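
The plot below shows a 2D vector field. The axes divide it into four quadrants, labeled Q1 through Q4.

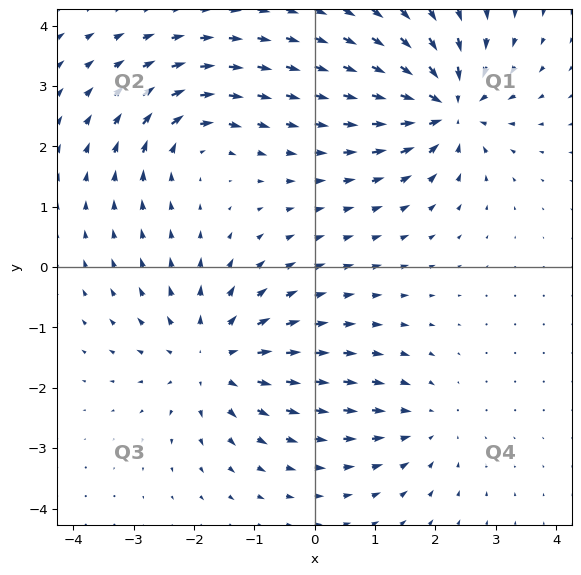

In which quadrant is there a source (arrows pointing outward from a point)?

Q3

The source sits at approximately (-1.7, -1.5), which lies in quadrant Q3. The divergence there is about +5, positive as expected for a source.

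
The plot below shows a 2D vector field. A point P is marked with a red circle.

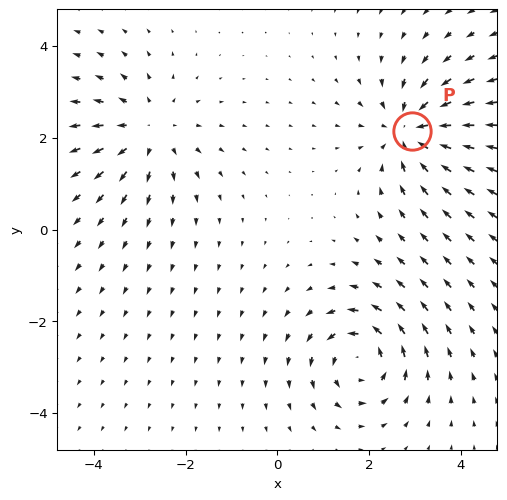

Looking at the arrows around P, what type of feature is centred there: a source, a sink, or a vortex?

At P (2.9, 2.1) the arrows converge inward. Divergence about -6, curl ≈0 — negative divergence with near-zero curl is a sink.

sink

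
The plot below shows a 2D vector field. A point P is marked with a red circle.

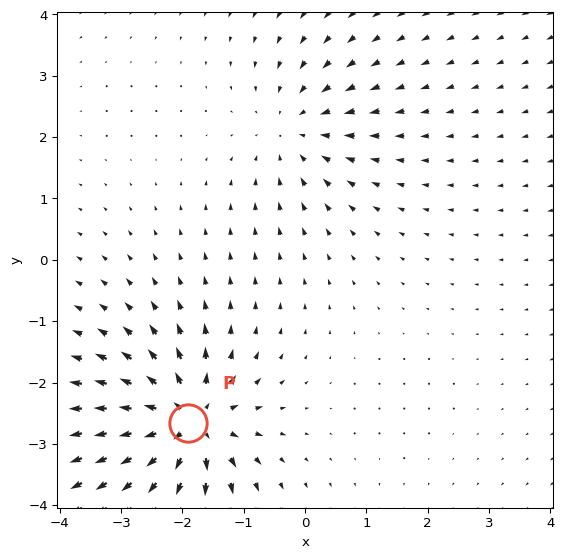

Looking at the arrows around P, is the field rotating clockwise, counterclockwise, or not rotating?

Near P at (-1.9, -2.7) the arrows show no circulation. The curl there is ≈0.

not rotating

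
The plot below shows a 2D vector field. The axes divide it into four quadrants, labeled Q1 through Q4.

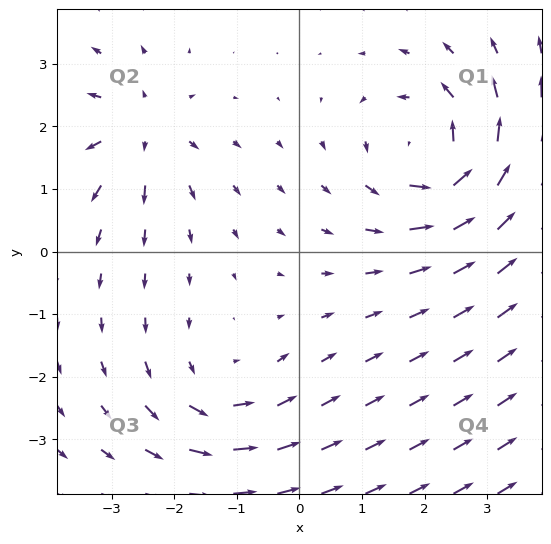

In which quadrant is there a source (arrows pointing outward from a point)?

Q2

The source sits at approximately (-2.5, 1.9), which lies in quadrant Q2. The divergence there is about +4, positive as expected for a source.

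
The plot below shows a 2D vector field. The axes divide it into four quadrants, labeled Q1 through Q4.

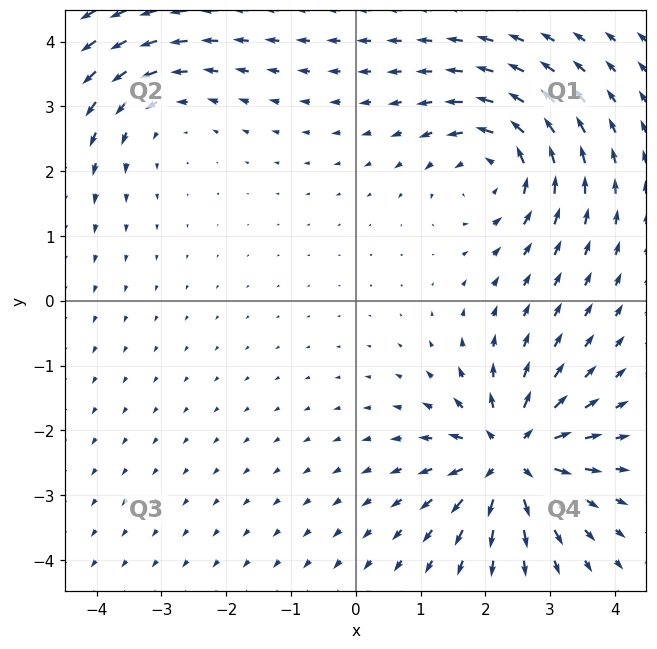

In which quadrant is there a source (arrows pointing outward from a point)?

Q4

The source sits at approximately (2.4, -2.4), which lies in quadrant Q4. The divergence there is about +7, positive as expected for a source.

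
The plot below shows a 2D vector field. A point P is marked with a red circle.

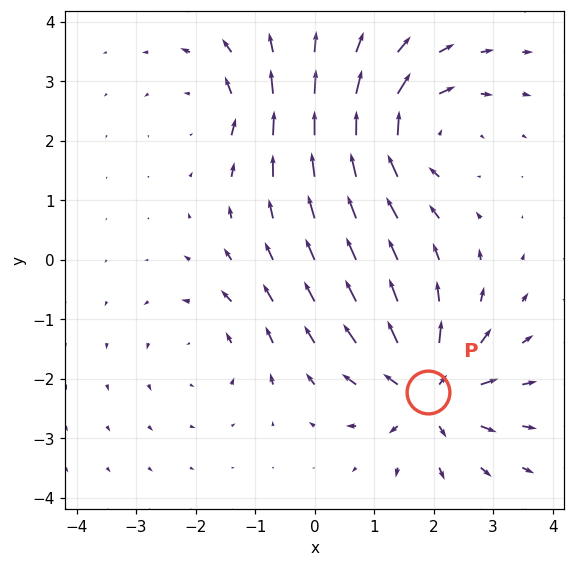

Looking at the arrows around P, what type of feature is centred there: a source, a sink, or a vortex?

source

At P (1.9, -2.2) the arrows spread outward. Divergence about +6, curl ≈0 — positive divergence with near-zero curl is a source.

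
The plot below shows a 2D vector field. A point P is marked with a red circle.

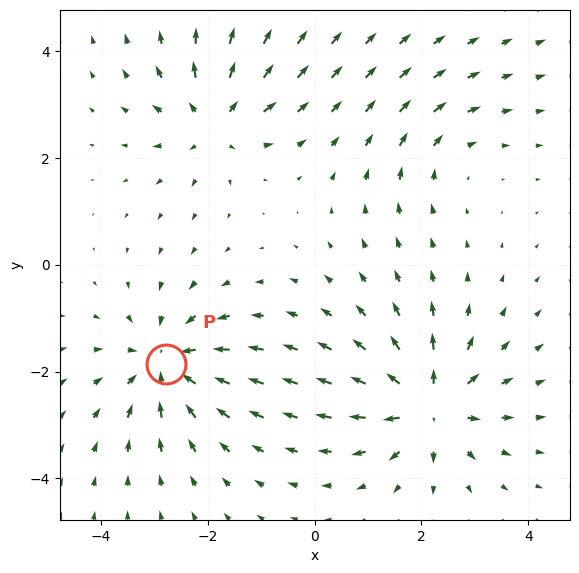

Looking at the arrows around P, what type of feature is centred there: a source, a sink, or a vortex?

At P (-2.8, -1.9) the arrows converge inward. Divergence about -5, curl ≈0 — negative divergence with near-zero curl is a sink.

sink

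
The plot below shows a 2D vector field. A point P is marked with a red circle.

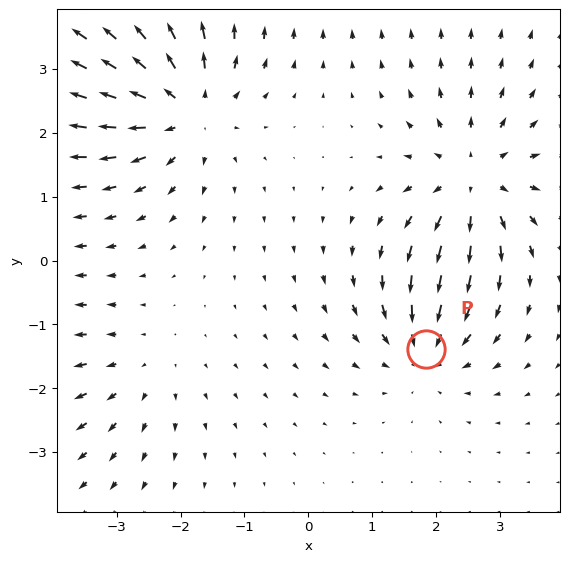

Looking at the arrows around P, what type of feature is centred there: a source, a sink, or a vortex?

sink

At P (1.8, -1.4) the arrows converge inward. Divergence about -4, curl ≈0 — negative divergence with near-zero curl is a sink.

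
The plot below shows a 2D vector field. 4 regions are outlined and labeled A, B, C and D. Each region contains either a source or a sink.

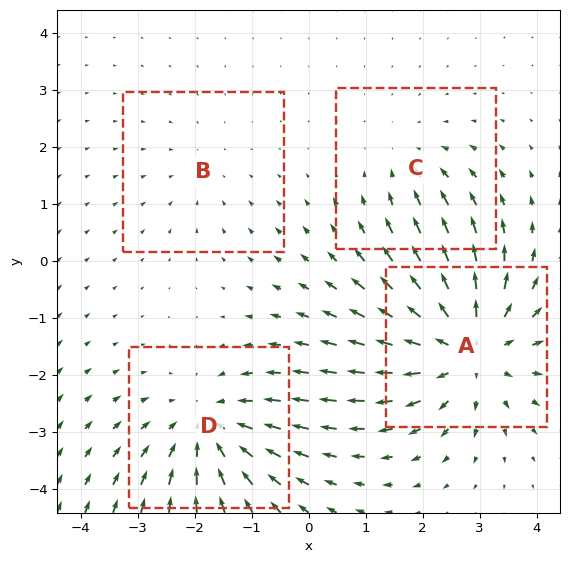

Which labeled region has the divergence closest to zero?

Divergence at each region's feature centre — A: about +6, B: about -2, C: about -3, D: about -4. Region B is closest to zero.

B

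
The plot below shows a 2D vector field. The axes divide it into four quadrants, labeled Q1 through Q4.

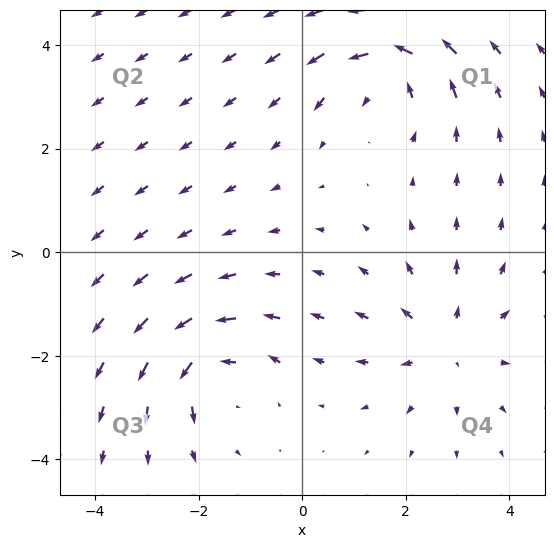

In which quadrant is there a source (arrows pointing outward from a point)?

Q4

The source sits at approximately (2.8, -1.8), which lies in quadrant Q4. The divergence there is about +3, positive as expected for a source.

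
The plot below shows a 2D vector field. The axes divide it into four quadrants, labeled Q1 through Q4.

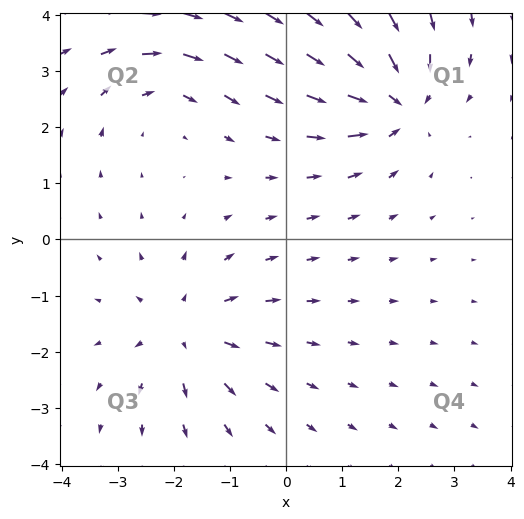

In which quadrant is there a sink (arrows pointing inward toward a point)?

Q1

The sink sits at approximately (2.0, 2.5), which lies in quadrant Q1. The divergence there is about -4, negative as expected for a sink.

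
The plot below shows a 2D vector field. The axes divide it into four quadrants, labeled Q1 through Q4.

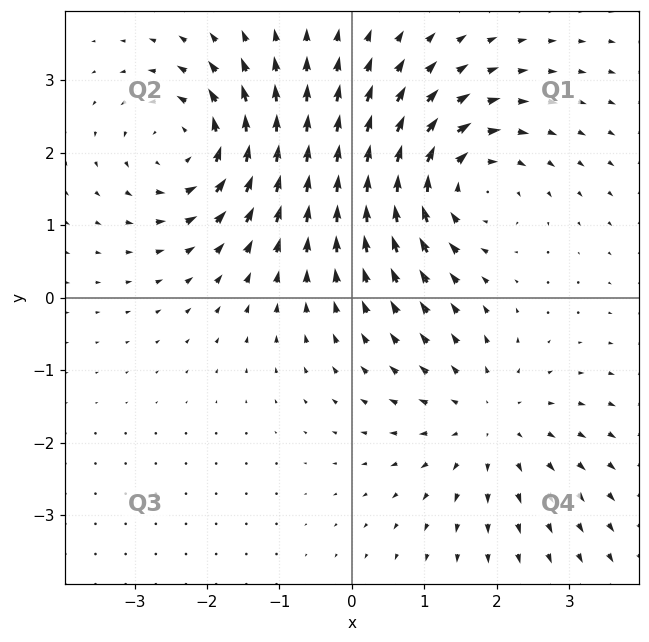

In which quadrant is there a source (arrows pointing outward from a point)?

Q4

The source sits at approximately (1.9, -1.7), which lies in quadrant Q4. The divergence there is about +3, positive as expected for a source.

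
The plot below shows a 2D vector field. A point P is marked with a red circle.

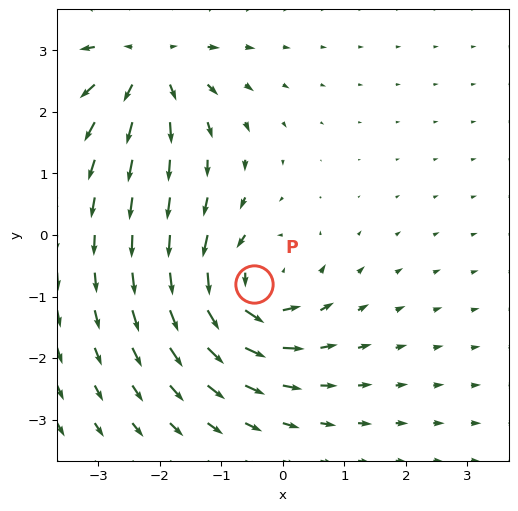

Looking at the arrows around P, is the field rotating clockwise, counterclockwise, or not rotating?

counterclockwise

Near P at (-0.5, -0.8) the arrows circulate counterclockwise. The curl (z-component) there is about +4; positive curl means counterclockwise rotation.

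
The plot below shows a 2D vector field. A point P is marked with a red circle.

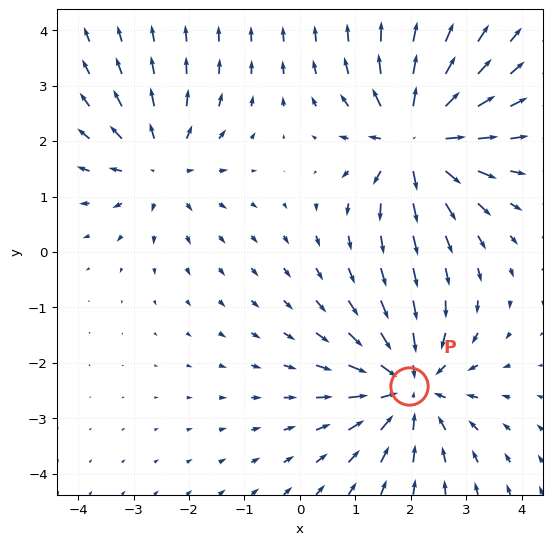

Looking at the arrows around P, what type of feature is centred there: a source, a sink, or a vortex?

At P (2.0, -2.4) the arrows converge inward. Divergence about -5, curl ≈0 — negative divergence with near-zero curl is a sink.

sink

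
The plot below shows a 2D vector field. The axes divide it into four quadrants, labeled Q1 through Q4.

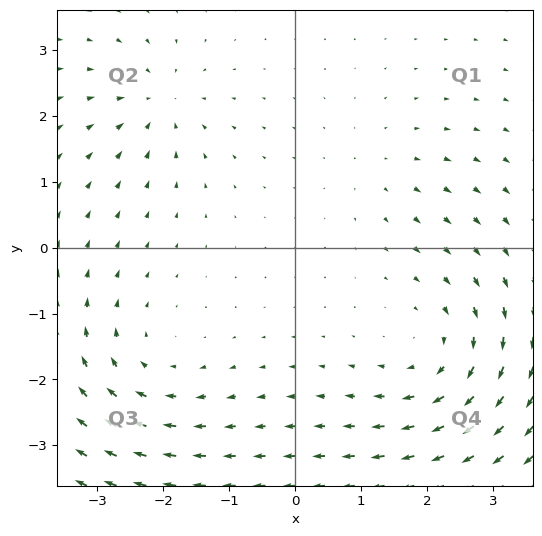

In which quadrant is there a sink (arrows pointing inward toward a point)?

Q2

The sink sits at approximately (-2.1, 2.2), which lies in quadrant Q2. The divergence there is about -4, negative as expected for a sink.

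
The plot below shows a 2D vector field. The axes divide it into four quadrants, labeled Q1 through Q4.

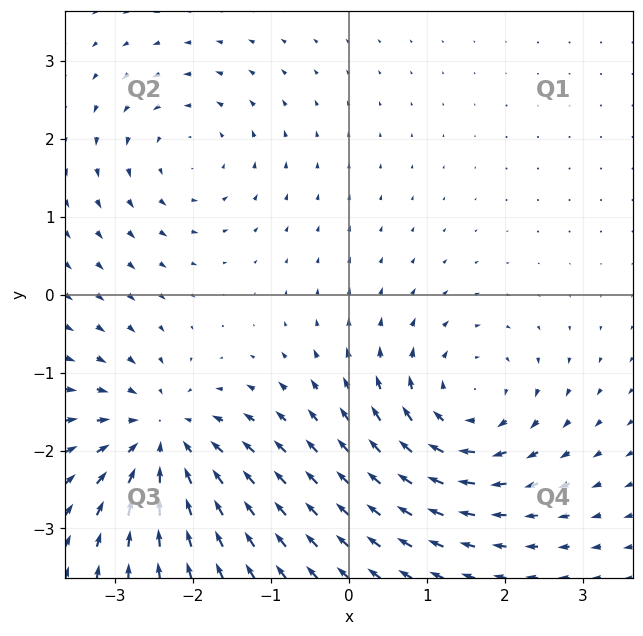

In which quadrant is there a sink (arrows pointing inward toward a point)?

Q3

The sink sits at approximately (-2.4, -1.8), which lies in quadrant Q3. The divergence there is about -5, negative as expected for a sink.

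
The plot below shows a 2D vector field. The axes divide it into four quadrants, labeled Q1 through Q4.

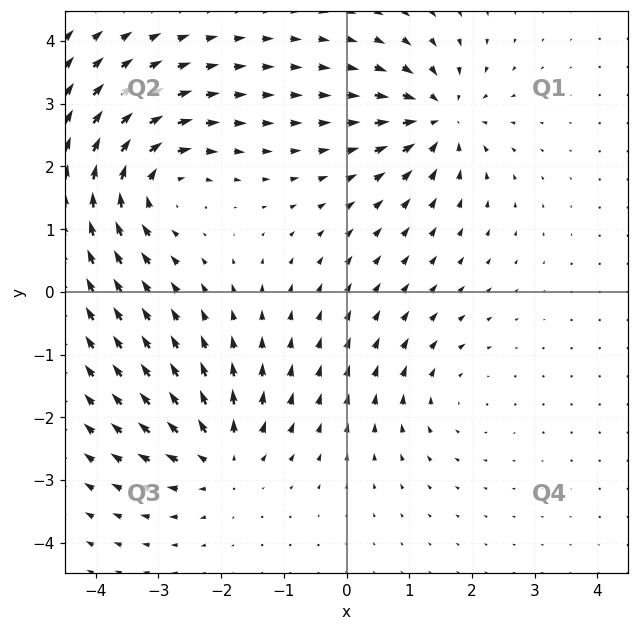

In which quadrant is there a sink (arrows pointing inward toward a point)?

The sink sits at approximately (1.5, 2.8), which lies in quadrant Q1. The divergence there is about -5, negative as expected for a sink.

Q1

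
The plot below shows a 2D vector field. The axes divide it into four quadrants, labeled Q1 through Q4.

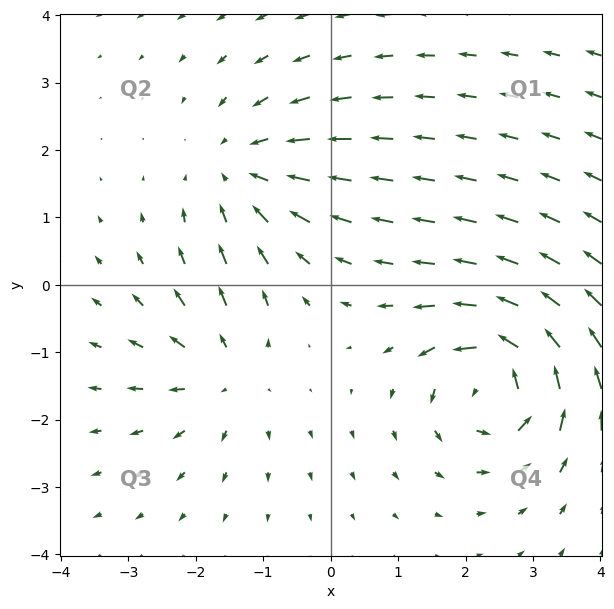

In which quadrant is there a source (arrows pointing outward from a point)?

Q3

The source sits at approximately (-1.6, -1.3), which lies in quadrant Q3. The divergence there is about +3, positive as expected for a source.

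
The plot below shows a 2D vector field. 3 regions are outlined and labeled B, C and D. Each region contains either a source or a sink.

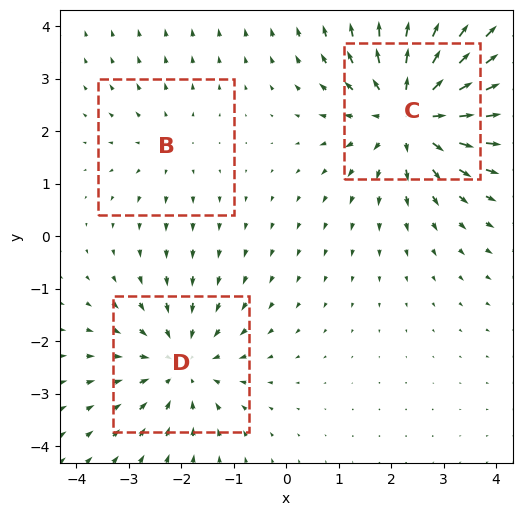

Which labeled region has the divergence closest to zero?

B

Divergence at each region's feature centre — B: about +2, C: about +4, D: about -3. Region B is closest to zero.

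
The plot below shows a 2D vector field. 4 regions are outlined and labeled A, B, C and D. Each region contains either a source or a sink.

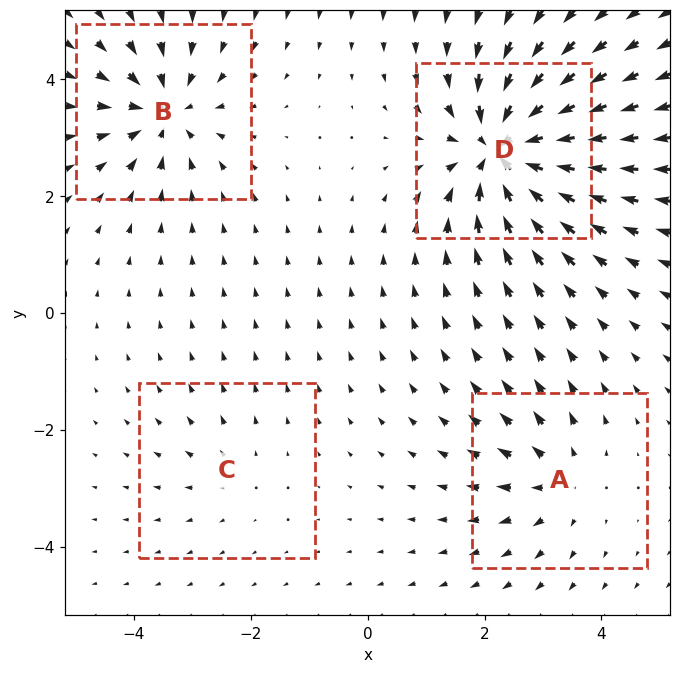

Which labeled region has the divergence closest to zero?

Divergence at each region's feature centre — A: about +4, B: about -6, C: about +2, D: about -8. Region C is closest to zero.

C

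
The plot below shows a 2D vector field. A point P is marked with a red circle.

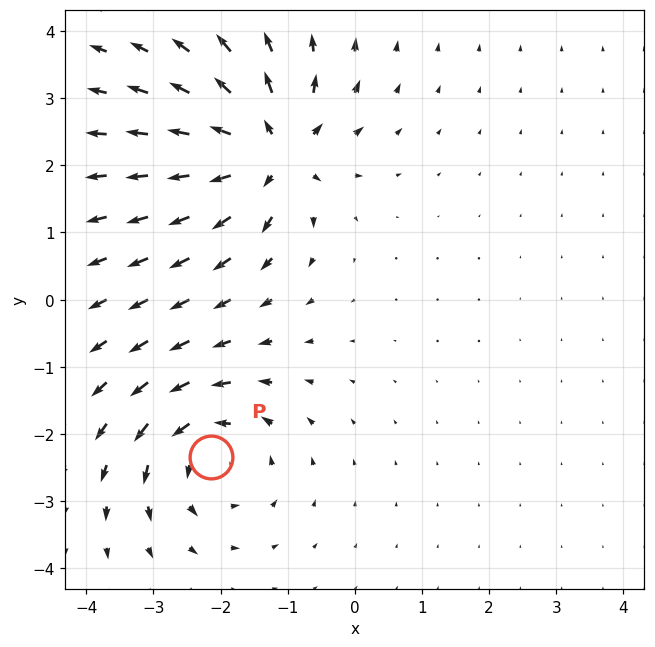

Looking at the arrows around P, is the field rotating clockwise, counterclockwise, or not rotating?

counterclockwise

Near P at (-2.1, -2.3) the arrows circulate counterclockwise. The curl (z-component) there is about +5; positive curl means counterclockwise rotation.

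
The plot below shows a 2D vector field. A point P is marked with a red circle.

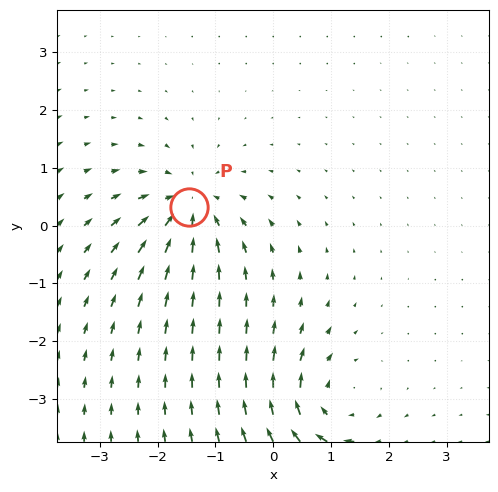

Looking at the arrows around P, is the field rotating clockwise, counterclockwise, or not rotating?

not rotating

Near P at (-1.5, 0.3) the arrows show no circulation. The curl there is ≈0.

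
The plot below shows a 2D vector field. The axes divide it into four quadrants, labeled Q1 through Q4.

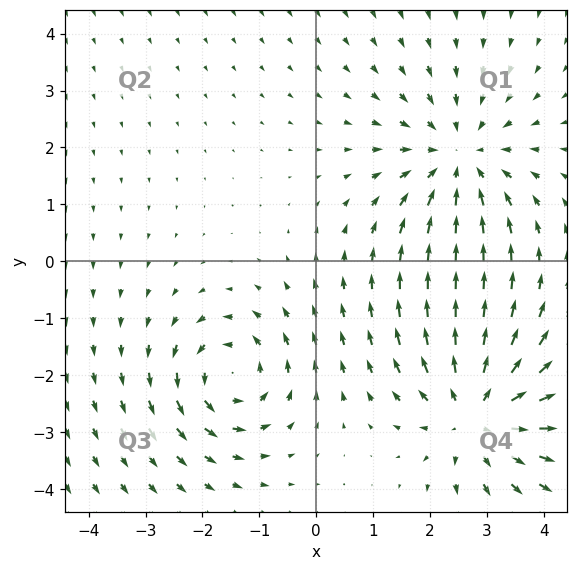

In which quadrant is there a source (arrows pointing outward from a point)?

Q4

The source sits at approximately (2.8, -2.7), which lies in quadrant Q4. The divergence there is about +4, positive as expected for a source.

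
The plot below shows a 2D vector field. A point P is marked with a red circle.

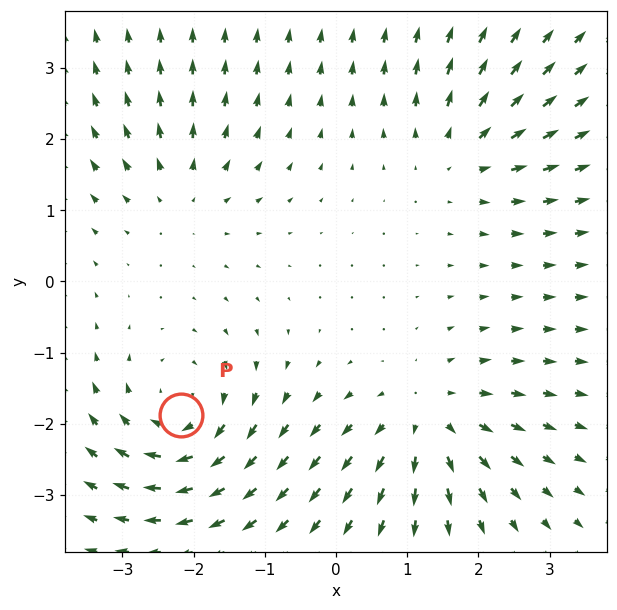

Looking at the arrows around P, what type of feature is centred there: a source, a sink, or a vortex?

At P (-2.2, -1.9) the arrows circulate clockwise. Divergence ≈0, curl about -5 — near-zero divergence with nonzero curl is a vortex.

vortex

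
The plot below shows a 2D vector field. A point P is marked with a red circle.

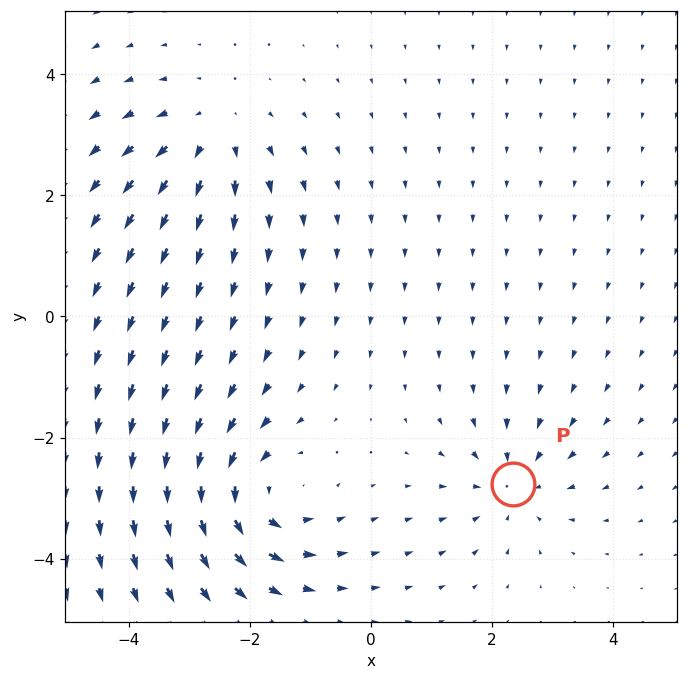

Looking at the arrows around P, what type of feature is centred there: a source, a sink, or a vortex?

At P (2.3, -2.8) the arrows converge inward. Divergence about -3, curl ≈0 — negative divergence with near-zero curl is a sink.

sink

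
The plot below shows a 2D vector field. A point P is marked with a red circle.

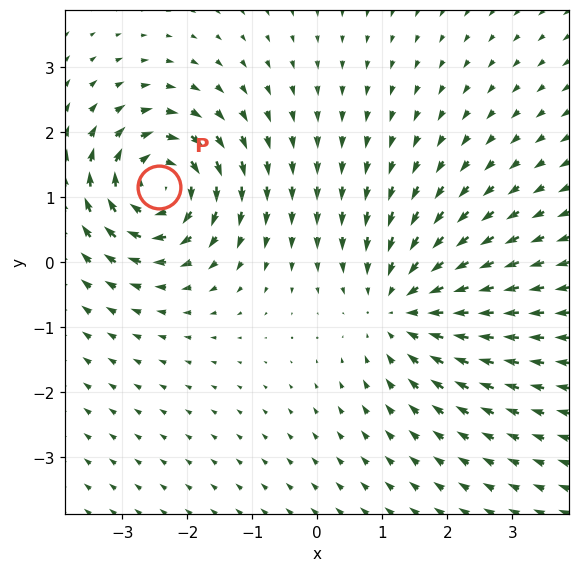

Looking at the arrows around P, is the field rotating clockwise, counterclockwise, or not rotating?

Near P at (-2.4, 1.2) the arrows circulate clockwise. The curl (z-component) there is about -4; negative curl means clockwise rotation.

clockwise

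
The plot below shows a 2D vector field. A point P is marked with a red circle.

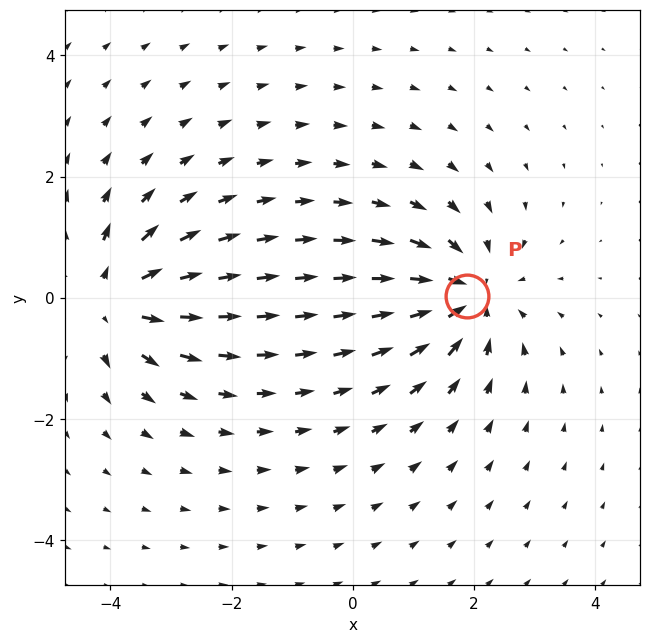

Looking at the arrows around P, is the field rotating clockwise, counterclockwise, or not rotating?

not rotating

Near P at (1.9, 0.0) the arrows show no circulation. The curl there is ≈0.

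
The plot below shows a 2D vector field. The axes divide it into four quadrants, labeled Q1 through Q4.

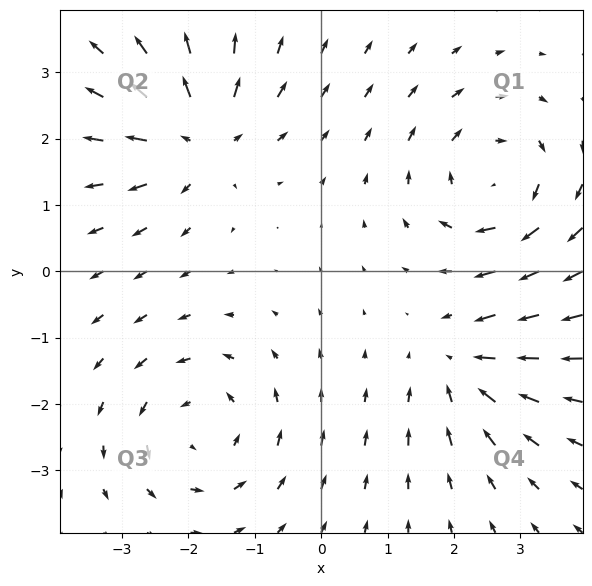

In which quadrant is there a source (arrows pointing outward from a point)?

The source sits at approximately (-1.9, 2.0), which lies in quadrant Q2. The divergence there is about +4, positive as expected for a source.

Q2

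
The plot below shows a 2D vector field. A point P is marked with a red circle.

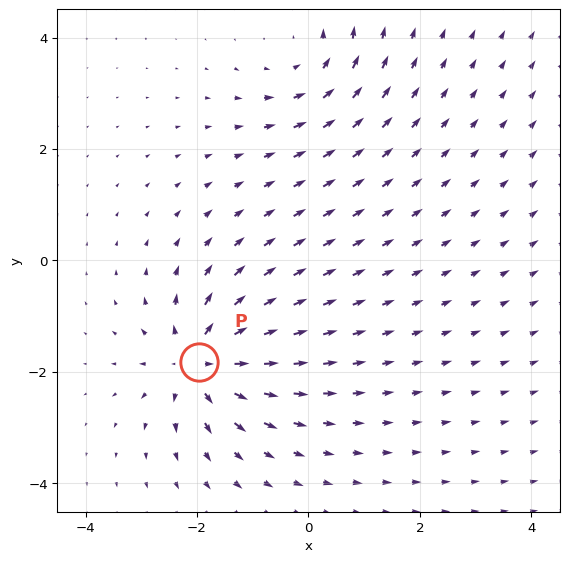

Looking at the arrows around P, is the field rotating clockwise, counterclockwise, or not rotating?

not rotating

Near P at (-2.0, -1.8) the arrows show no circulation. The curl there is ≈0.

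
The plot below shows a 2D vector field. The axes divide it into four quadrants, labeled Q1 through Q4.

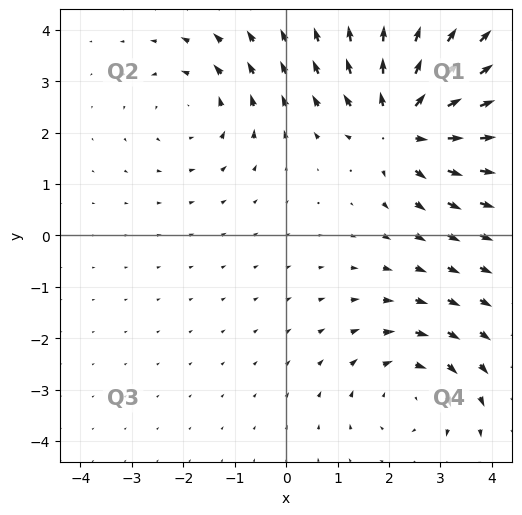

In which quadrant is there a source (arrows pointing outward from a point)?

Q1

The source sits at approximately (2.3, 2.2), which lies in quadrant Q1. The divergence there is about +5, positive as expected for a source.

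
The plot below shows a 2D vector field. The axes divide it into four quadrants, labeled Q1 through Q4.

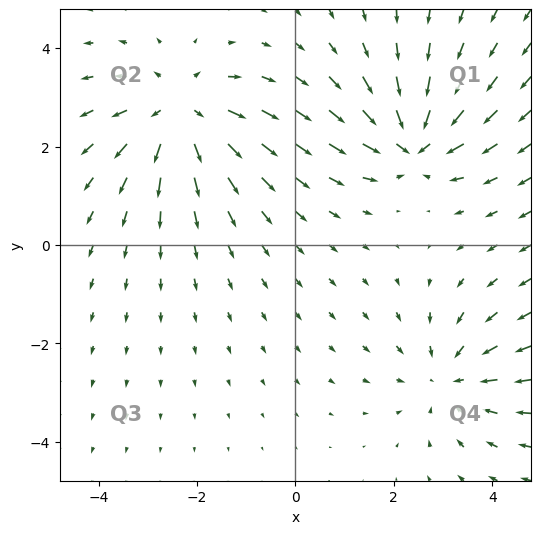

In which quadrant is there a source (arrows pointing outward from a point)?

The source sits at approximately (-2.3, 2.7), which lies in quadrant Q2. The divergence there is about +3, positive as expected for a source.

Q2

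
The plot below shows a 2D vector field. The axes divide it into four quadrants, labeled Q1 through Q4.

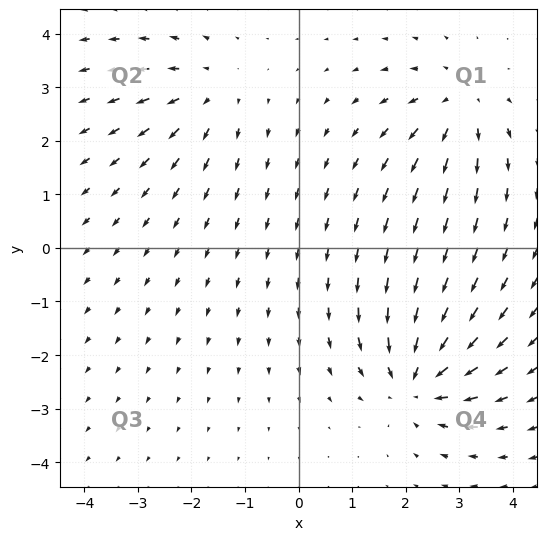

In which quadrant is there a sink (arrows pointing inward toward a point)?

The sink sits at approximately (2.2, -2.5), which lies in quadrant Q4. The divergence there is about -5, negative as expected for a sink.

Q4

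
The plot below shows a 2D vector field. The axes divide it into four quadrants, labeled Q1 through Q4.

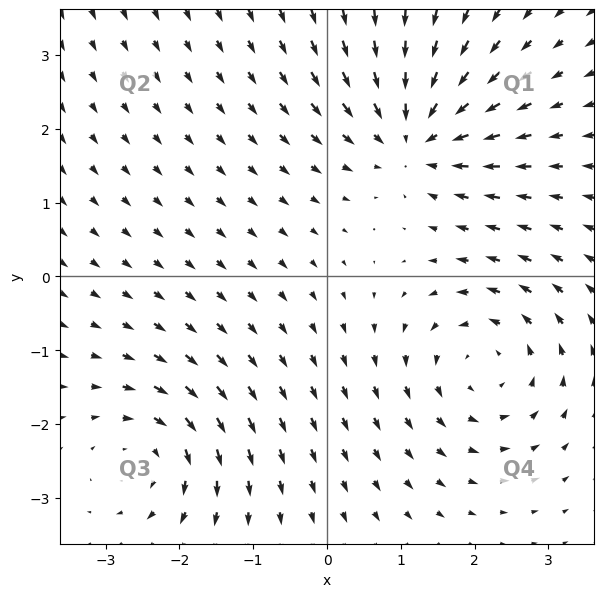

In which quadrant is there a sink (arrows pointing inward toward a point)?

Q1

The sink sits at approximately (1.2, 1.9), which lies in quadrant Q1. The divergence there is about -5, negative as expected for a sink.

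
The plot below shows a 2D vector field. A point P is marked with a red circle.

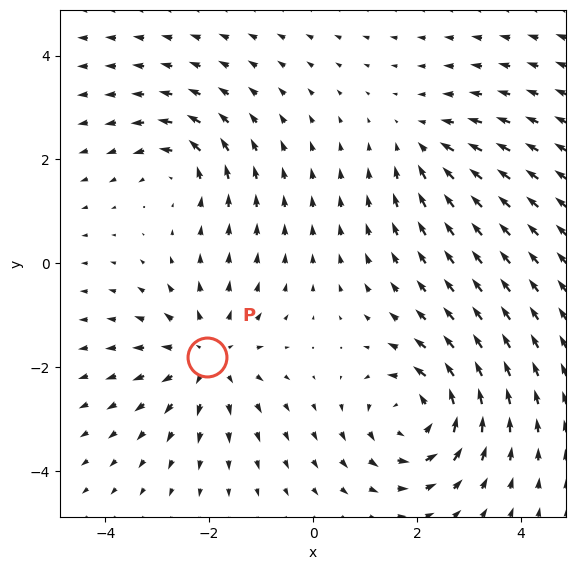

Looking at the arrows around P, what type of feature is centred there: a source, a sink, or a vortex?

At P (-2.0, -1.8) the arrows spread outward. Divergence about +4, curl ≈0 — positive divergence with near-zero curl is a source.

source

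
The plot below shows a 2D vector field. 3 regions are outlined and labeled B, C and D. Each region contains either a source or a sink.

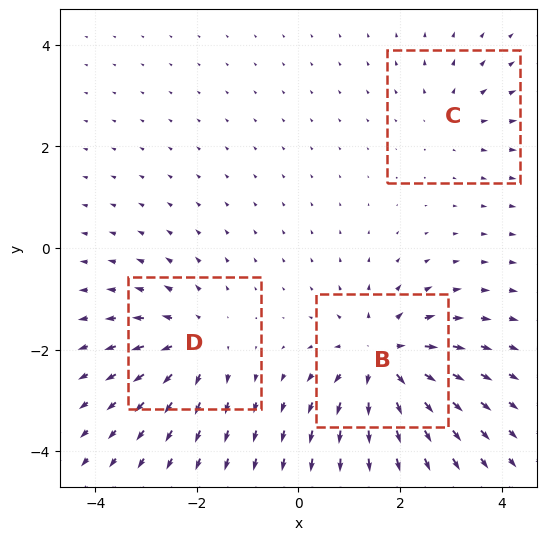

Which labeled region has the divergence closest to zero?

Divergence at each region's feature centre — B: about +5, C: about +2, D: about +3. Region C is closest to zero.

C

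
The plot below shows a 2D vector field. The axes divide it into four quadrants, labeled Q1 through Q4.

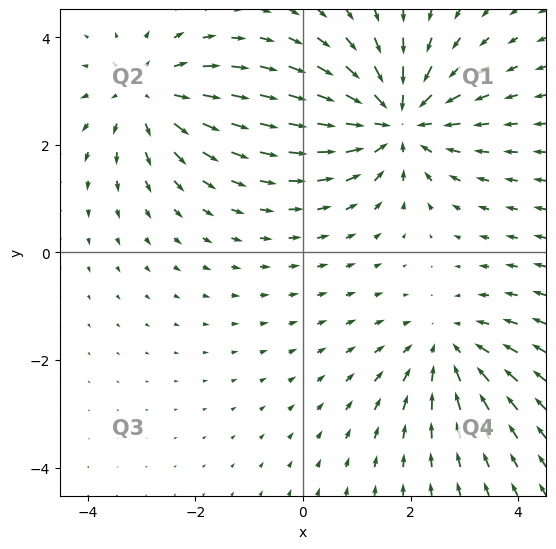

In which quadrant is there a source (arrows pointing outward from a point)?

The source sits at approximately (-2.9, 2.9), which lies in quadrant Q2. The divergence there is about +3, positive as expected for a source.

Q2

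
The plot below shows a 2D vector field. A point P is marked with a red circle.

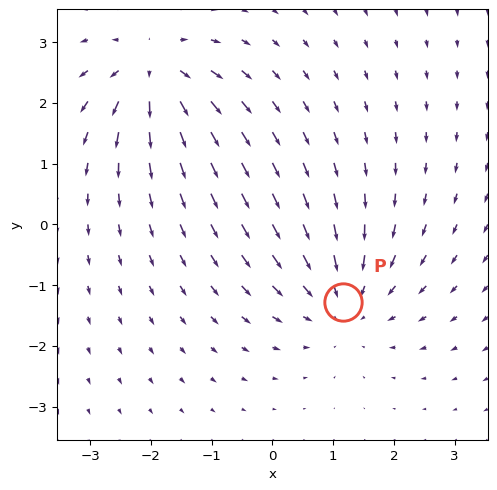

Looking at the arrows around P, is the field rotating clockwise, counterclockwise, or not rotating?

not rotating

Near P at (1.2, -1.3) the arrows show no circulation. The curl there is ≈0.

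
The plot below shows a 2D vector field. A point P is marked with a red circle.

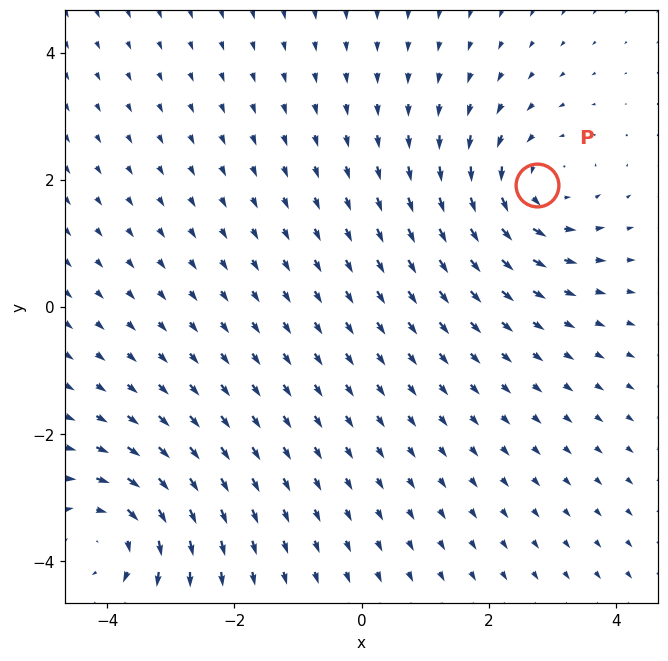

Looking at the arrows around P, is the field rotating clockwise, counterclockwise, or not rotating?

Near P at (2.8, 1.9) the arrows circulate counterclockwise. The curl (z-component) there is about +4; positive curl means counterclockwise rotation.

counterclockwise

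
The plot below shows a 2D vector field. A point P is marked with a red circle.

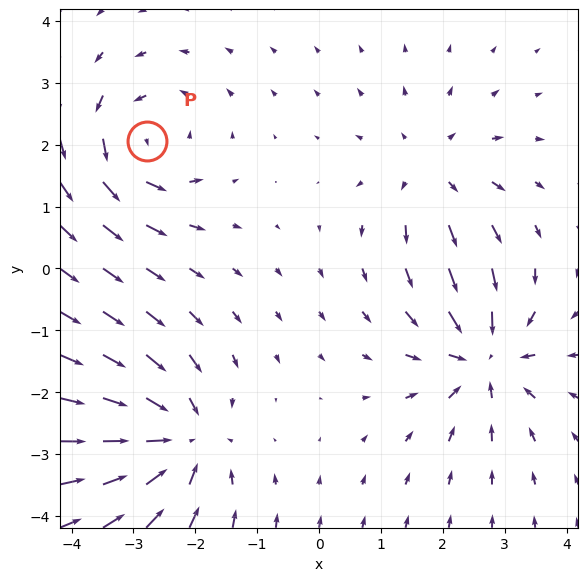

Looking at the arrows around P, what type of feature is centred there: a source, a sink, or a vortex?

At P (-2.8, 2.1) the arrows circulate counterclockwise. Divergence ≈0, curl about +4 — near-zero divergence with nonzero curl is a vortex.

vortex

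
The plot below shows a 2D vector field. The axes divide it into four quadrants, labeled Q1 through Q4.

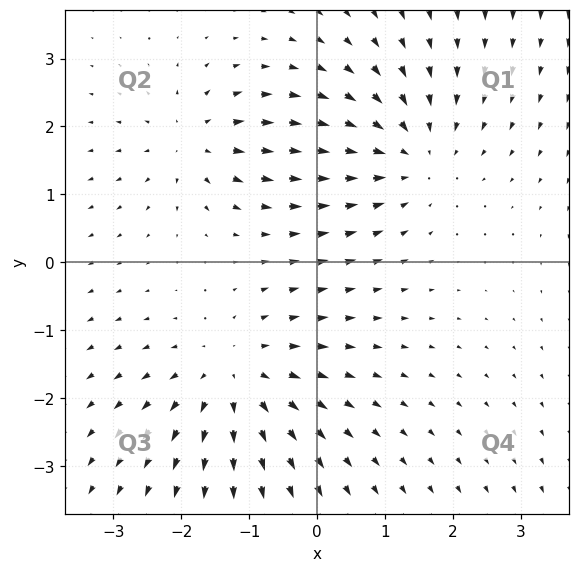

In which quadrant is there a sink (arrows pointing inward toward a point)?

The sink sits at approximately (1.4, 1.6), which lies in quadrant Q1. The divergence there is about -4, negative as expected for a sink.

Q1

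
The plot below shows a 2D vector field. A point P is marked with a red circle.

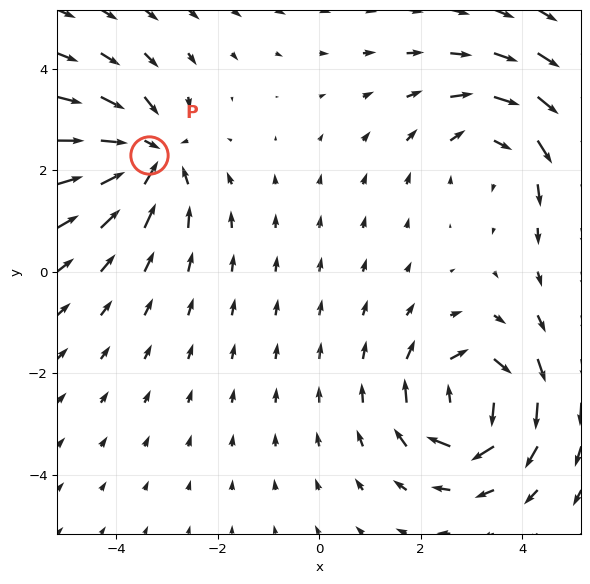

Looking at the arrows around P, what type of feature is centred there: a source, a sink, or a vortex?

At P (-3.4, 2.3) the arrows converge inward. Divergence about -5, curl ≈0 — negative divergence with near-zero curl is a sink.

sink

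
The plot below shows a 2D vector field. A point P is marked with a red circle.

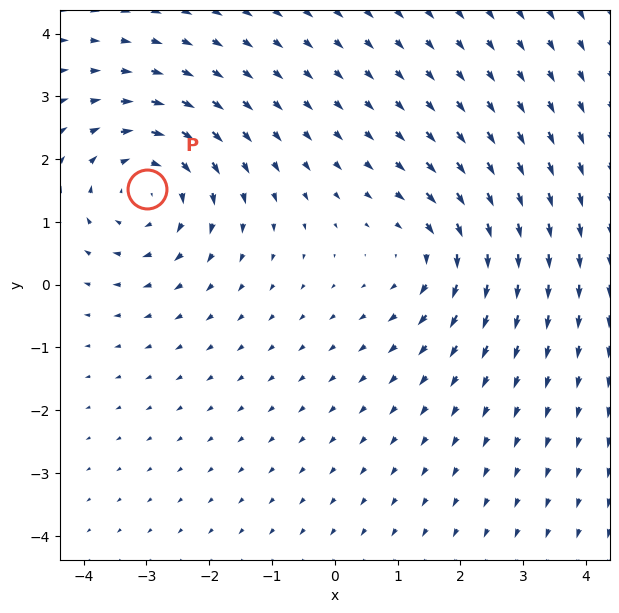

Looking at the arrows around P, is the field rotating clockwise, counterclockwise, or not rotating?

Near P at (-3.0, 1.5) the arrows circulate clockwise. The curl (z-component) there is about -4; negative curl means clockwise rotation.

clockwise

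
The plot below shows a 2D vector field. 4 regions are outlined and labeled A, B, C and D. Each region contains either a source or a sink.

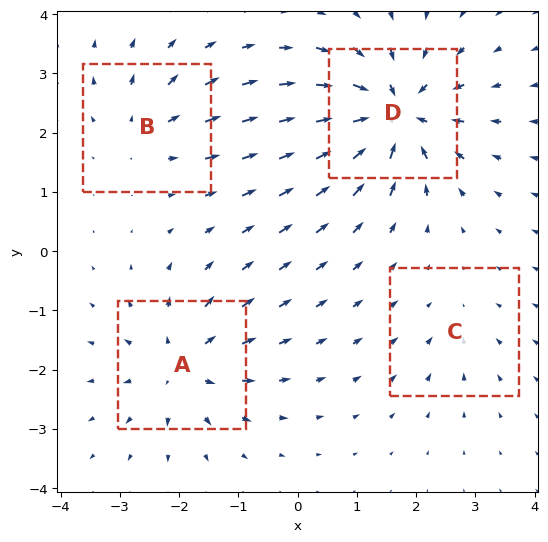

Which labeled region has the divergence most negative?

Divergence at each region's feature centre — A: about +6, B: about +4, C: about -2, D: about -8. Region D is most negative.

D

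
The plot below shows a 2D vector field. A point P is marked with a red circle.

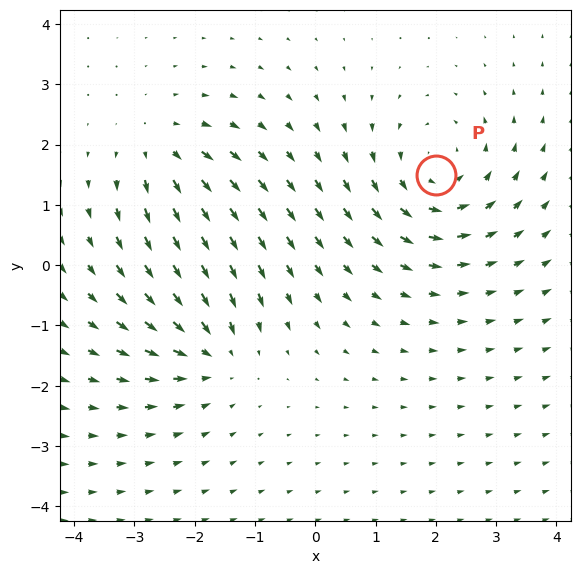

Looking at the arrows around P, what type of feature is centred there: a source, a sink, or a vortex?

At P (2.0, 1.5) the arrows circulate counterclockwise. Divergence ≈0, curl about +4 — near-zero divergence with nonzero curl is a vortex.

vortex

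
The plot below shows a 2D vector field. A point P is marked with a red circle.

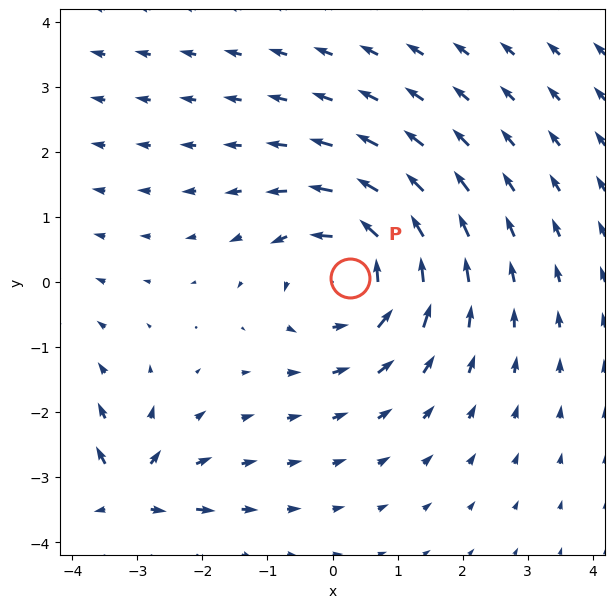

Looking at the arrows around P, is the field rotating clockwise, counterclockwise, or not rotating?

Near P at (0.3, 0.1) the arrows circulate counterclockwise. The curl (z-component) there is about +4; positive curl means counterclockwise rotation.

counterclockwise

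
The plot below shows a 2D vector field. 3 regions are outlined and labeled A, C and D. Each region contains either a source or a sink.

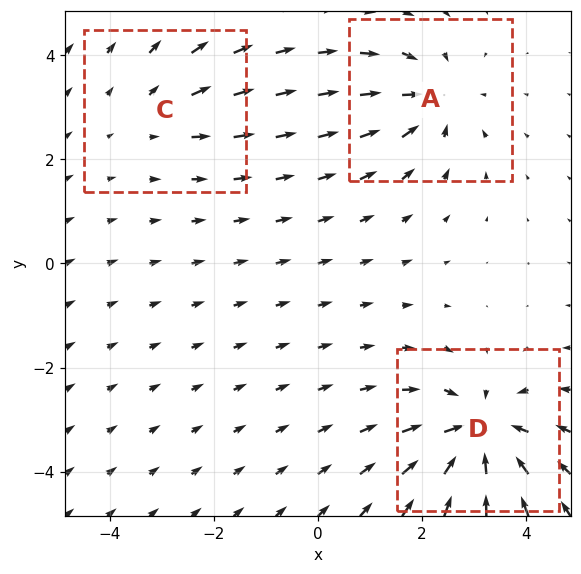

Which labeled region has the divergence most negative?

D

Divergence at each region's feature centre — A: about -3, C: about +2, D: about -5. Region D is most negative.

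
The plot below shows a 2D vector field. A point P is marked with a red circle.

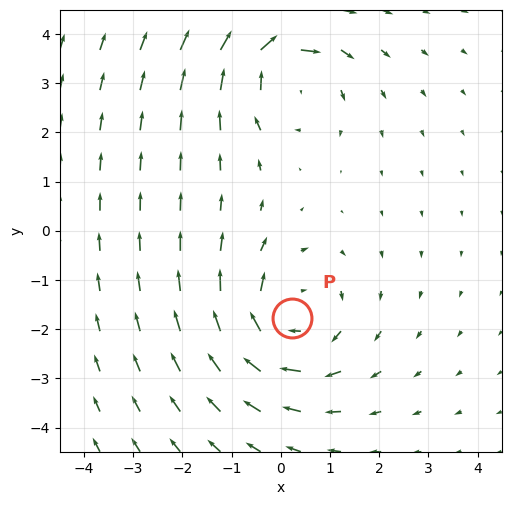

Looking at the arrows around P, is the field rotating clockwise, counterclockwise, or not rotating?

clockwise

Near P at (0.2, -1.8) the arrows circulate clockwise. The curl (z-component) there is about -4; negative curl means clockwise rotation.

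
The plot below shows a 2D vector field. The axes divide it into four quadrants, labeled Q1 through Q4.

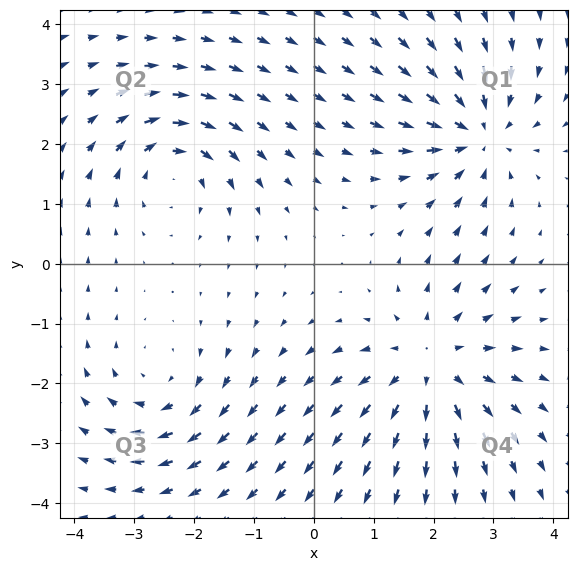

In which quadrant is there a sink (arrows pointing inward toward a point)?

The sink sits at approximately (2.7, 2.2), which lies in quadrant Q1. The divergence there is about -5, negative as expected for a sink.

Q1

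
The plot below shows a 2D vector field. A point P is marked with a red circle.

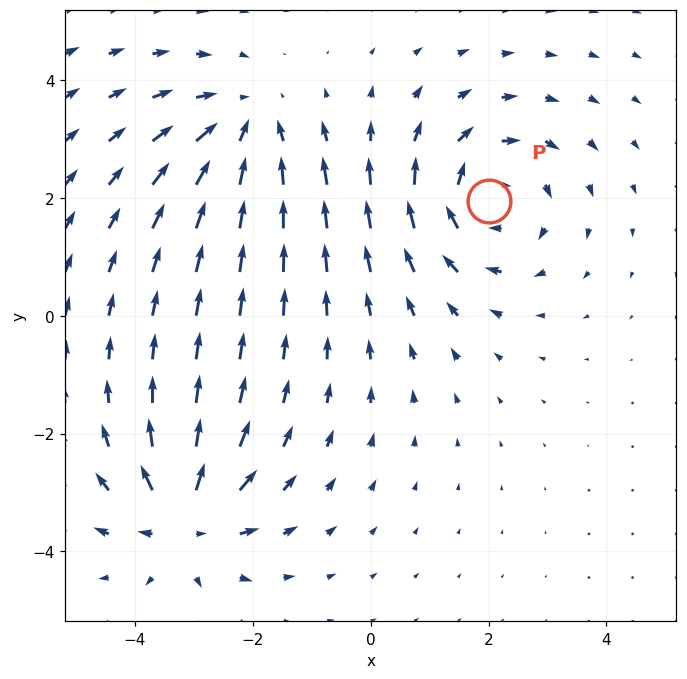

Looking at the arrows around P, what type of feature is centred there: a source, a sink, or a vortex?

vortex

At P (2.0, 2.0) the arrows circulate clockwise. Divergence ≈0, curl about -4 — near-zero divergence with nonzero curl is a vortex.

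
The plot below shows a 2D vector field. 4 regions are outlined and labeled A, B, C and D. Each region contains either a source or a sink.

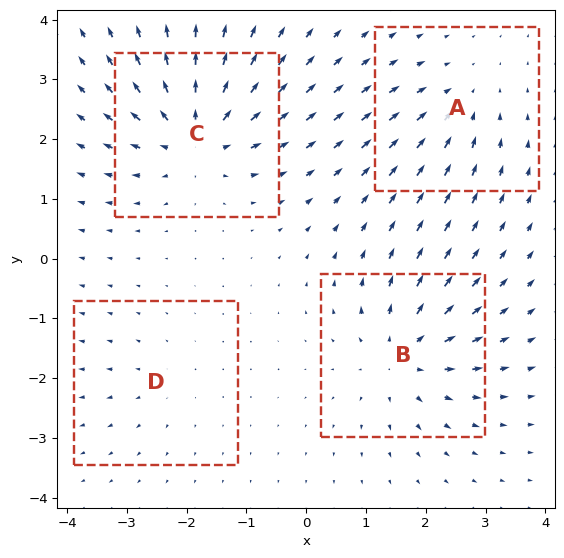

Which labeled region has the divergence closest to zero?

D

Divergence at each region's feature centre — A: about -4, B: about +6, C: about +7, D: about +2. Region D is closest to zero.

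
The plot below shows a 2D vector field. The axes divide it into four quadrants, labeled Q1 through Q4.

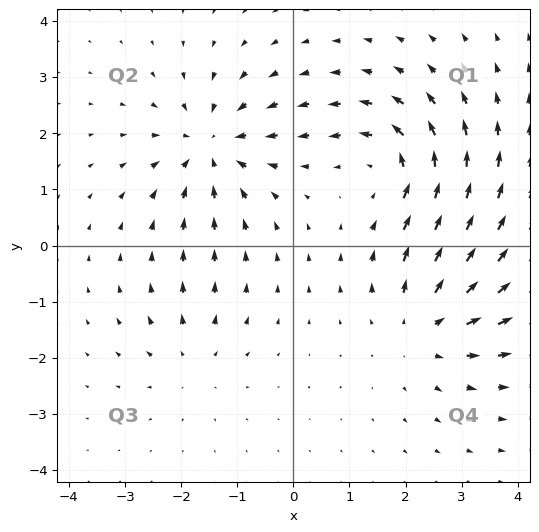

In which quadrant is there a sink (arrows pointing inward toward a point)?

The sink sits at approximately (-1.5, 1.8), which lies in quadrant Q2. The divergence there is about -5, negative as expected for a sink.

Q2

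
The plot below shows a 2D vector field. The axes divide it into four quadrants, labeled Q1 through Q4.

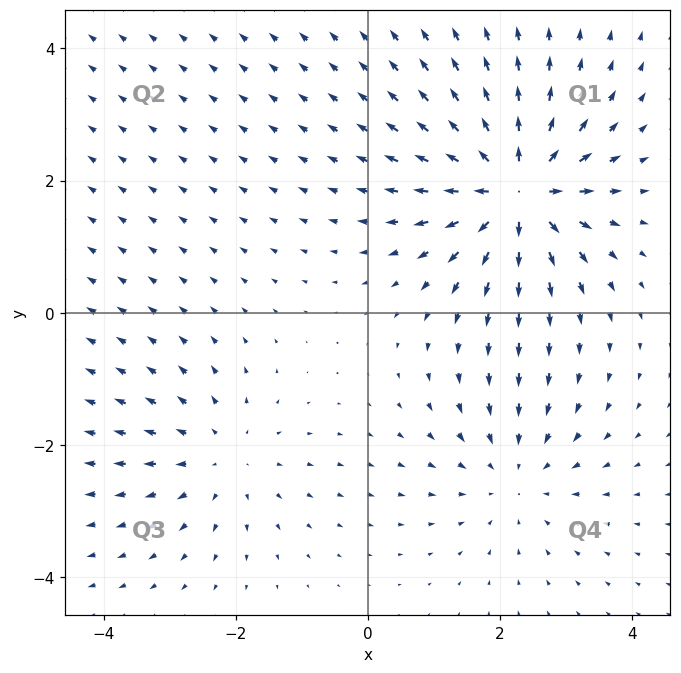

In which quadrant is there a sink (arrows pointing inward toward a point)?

The sink sits at approximately (2.2, -2.5), which lies in quadrant Q4. The divergence there is about -3, negative as expected for a sink.

Q4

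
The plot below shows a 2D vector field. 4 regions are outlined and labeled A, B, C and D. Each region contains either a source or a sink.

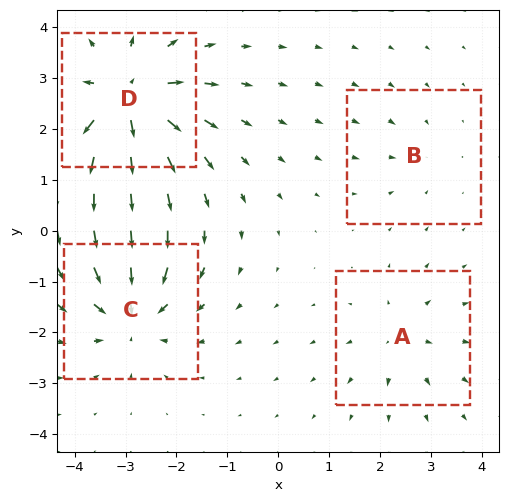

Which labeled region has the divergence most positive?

Divergence at each region's feature centre — A: about +4, B: about -2, C: about -6, D: about +8. Region D is most positive.

D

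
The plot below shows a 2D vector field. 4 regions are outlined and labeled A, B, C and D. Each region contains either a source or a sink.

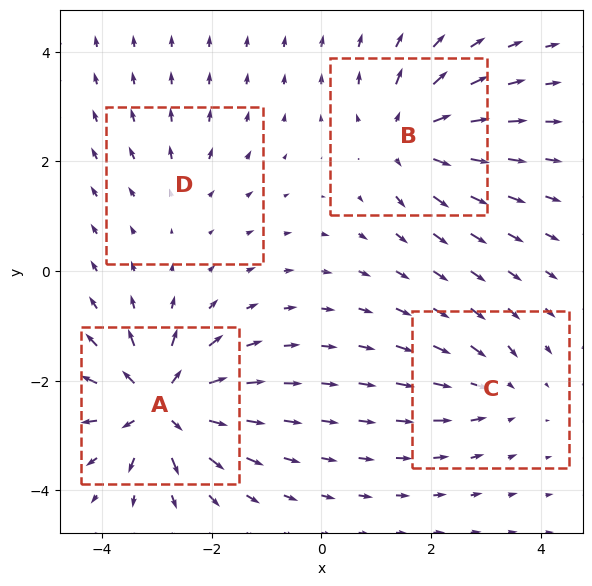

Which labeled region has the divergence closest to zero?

Divergence at each region's feature centre — A: about +9, B: about +6, C: about -4, D: about +3. Region D is closest to zero.

D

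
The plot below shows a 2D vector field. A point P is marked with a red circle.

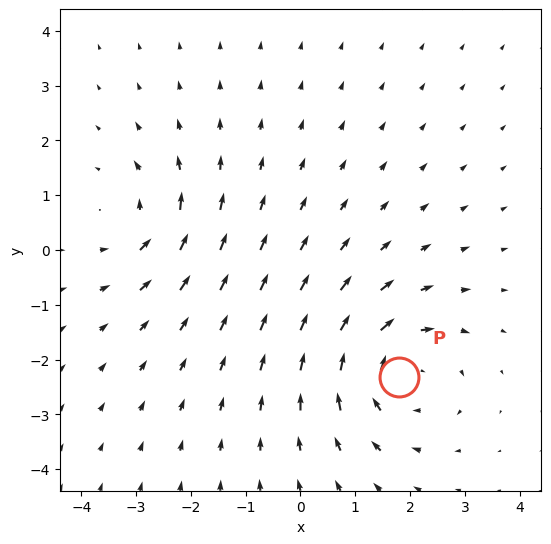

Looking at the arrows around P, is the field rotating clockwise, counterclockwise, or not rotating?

clockwise

Near P at (1.8, -2.3) the arrows circulate clockwise. The curl (z-component) there is about -4; negative curl means clockwise rotation.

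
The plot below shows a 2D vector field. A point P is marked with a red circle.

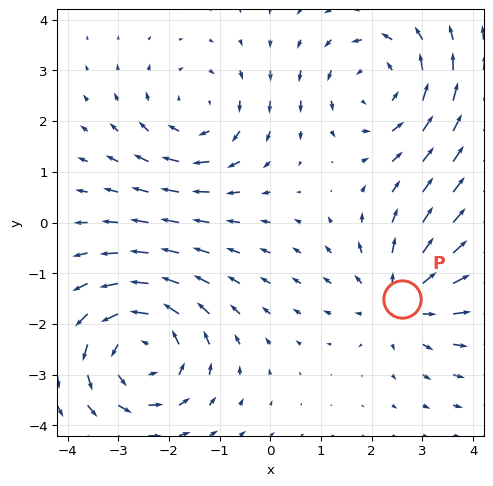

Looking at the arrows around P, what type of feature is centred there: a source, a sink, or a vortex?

At P (2.6, -1.5) the arrows spread outward. Divergence about +3, curl ≈0 — positive divergence with near-zero curl is a source.

source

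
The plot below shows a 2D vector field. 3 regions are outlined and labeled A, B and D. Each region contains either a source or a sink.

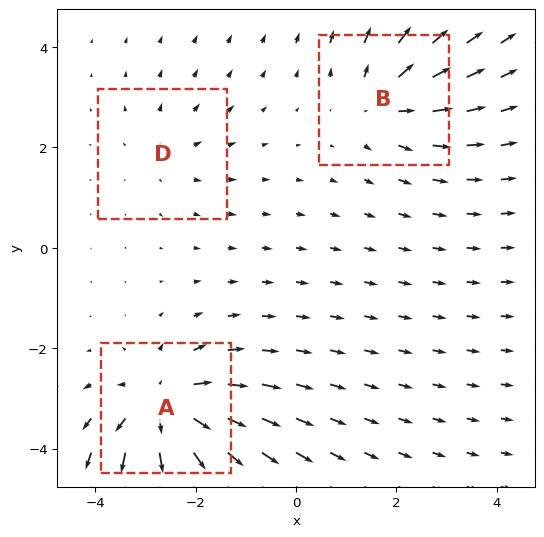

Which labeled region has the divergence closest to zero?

Divergence at each region's feature centre — A: about +5, B: about +3, D: about +2. Region D is closest to zero.

D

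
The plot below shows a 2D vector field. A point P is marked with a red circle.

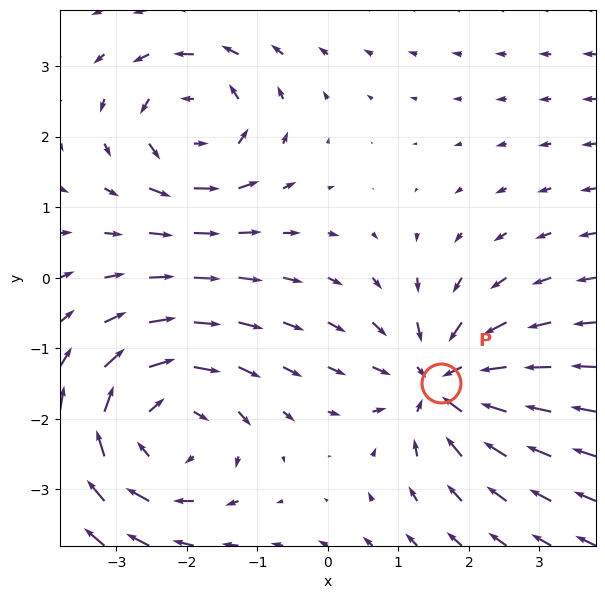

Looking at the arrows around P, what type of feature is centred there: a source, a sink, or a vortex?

At P (1.6, -1.5) the arrows converge inward. Divergence about -4, curl ≈0 — negative divergence with near-zero curl is a sink.

sink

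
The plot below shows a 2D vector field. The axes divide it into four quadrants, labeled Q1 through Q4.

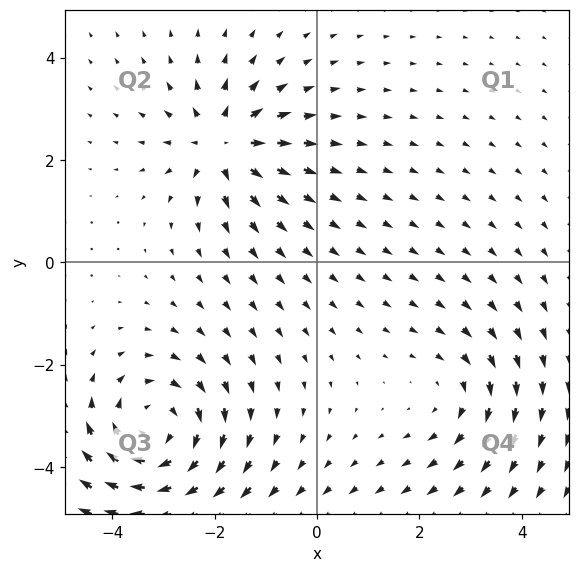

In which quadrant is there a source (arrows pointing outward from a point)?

The source sits at approximately (-1.8, 2.3), which lies in quadrant Q2. The divergence there is about +4, positive as expected for a source.

Q2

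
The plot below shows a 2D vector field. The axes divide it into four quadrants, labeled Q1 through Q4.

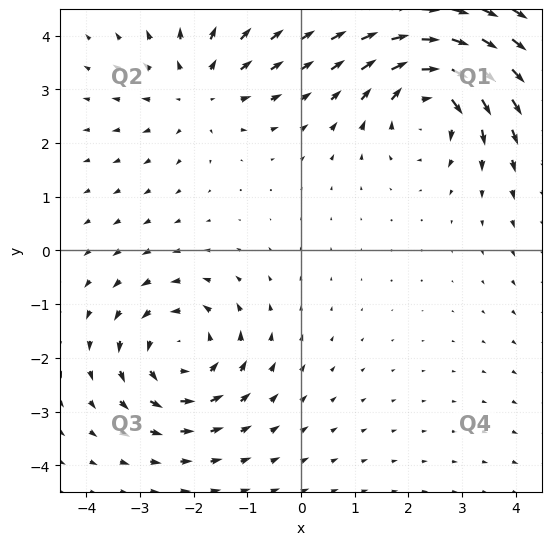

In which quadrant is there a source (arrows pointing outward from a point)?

The source sits at approximately (-1.9, 3.0), which lies in quadrant Q2. The divergence there is about +3, positive as expected for a source.

Q2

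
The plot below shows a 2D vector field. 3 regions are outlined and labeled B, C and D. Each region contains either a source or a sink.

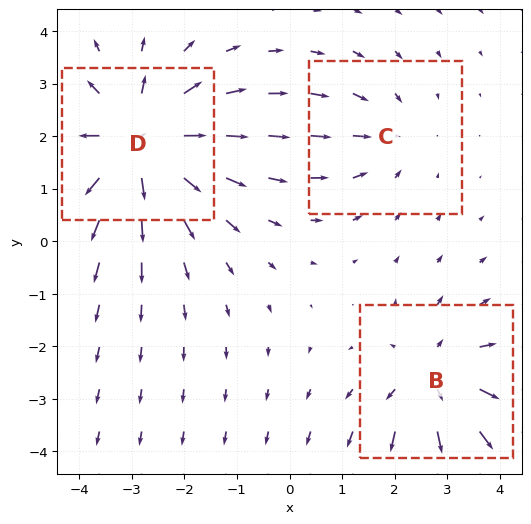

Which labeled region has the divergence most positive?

Divergence at each region's feature centre — B: about +3, C: about -2, D: about +5. Region D is most positive.

D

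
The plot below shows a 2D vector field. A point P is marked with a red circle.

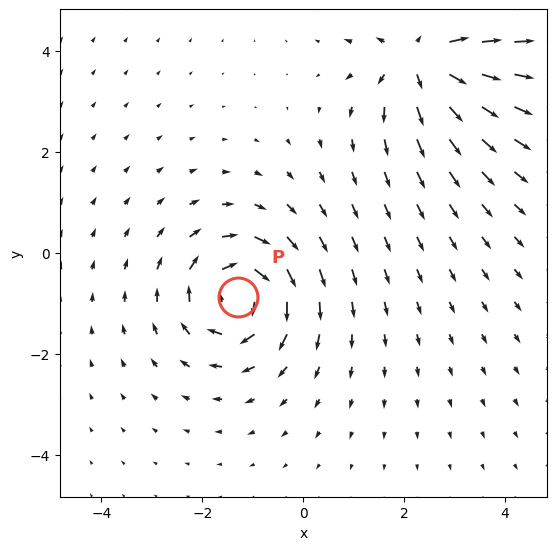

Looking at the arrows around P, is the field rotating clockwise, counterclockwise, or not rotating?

Near P at (-1.3, -0.9) the arrows circulate clockwise. The curl (z-component) there is about -5; negative curl means clockwise rotation.

clockwise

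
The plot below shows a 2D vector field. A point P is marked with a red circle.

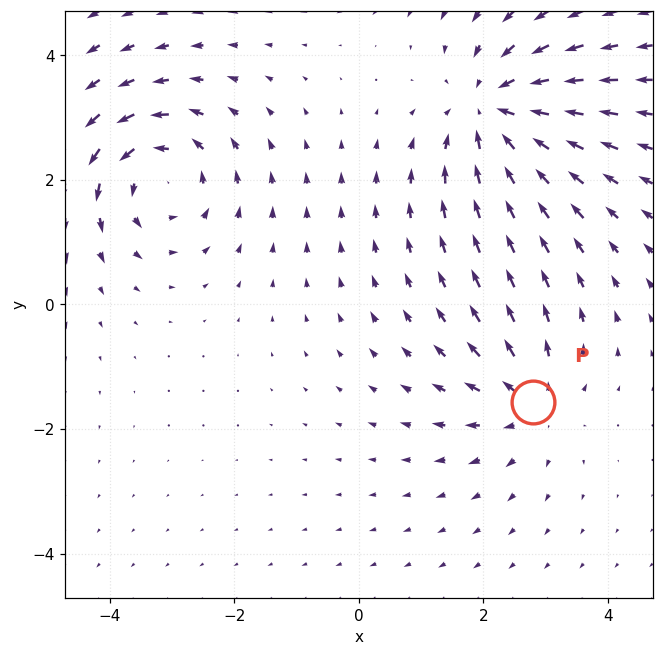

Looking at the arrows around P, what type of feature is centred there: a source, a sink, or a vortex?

source

At P (2.8, -1.6) the arrows spread outward. Divergence about +3, curl ≈0 — positive divergence with near-zero curl is a source.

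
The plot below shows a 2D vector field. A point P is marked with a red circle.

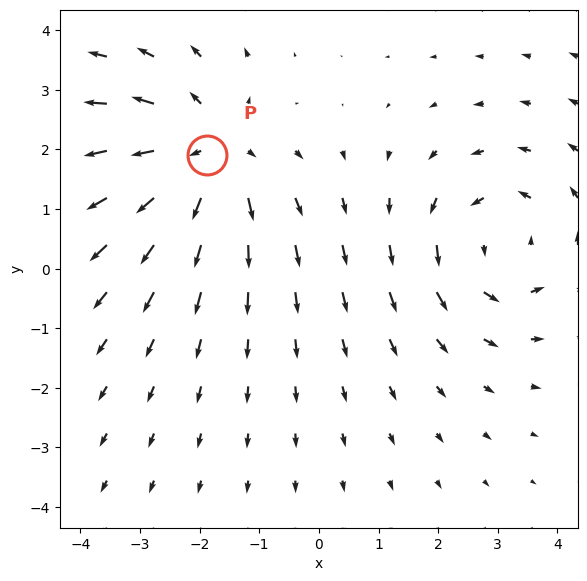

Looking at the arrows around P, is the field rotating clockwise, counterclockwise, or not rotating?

not rotating

Near P at (-1.9, 1.9) the arrows show no circulation. The curl there is ≈0.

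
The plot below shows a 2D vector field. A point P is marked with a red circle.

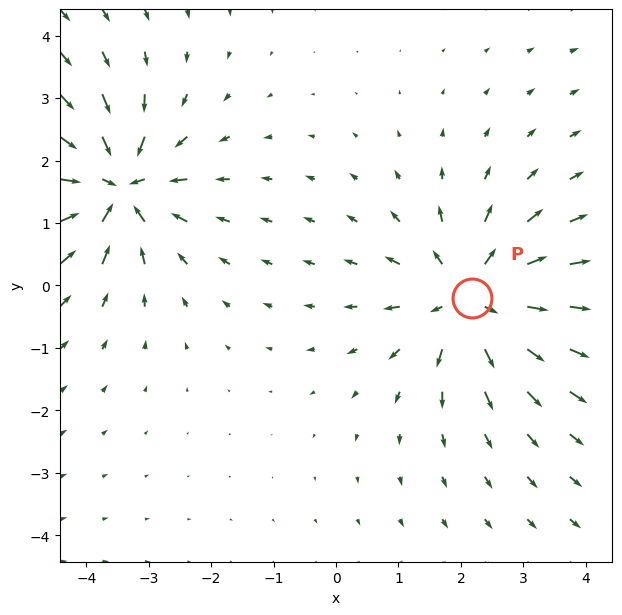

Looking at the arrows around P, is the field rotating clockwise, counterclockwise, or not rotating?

Near P at (2.2, -0.2) the arrows show no circulation. The curl there is ≈0.

not rotating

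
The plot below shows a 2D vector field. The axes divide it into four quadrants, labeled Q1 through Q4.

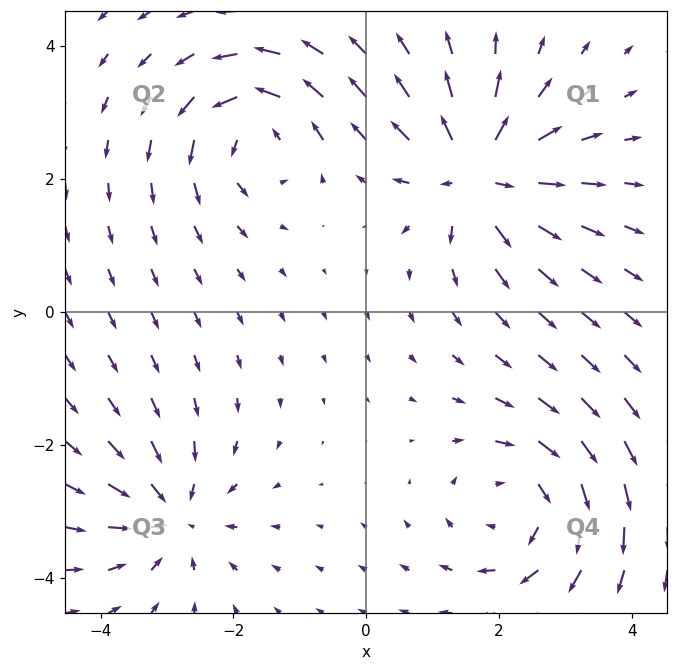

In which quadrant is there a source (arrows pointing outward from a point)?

Q1

The source sits at approximately (1.7, 2.1), which lies in quadrant Q1. The divergence there is about +6, positive as expected for a source.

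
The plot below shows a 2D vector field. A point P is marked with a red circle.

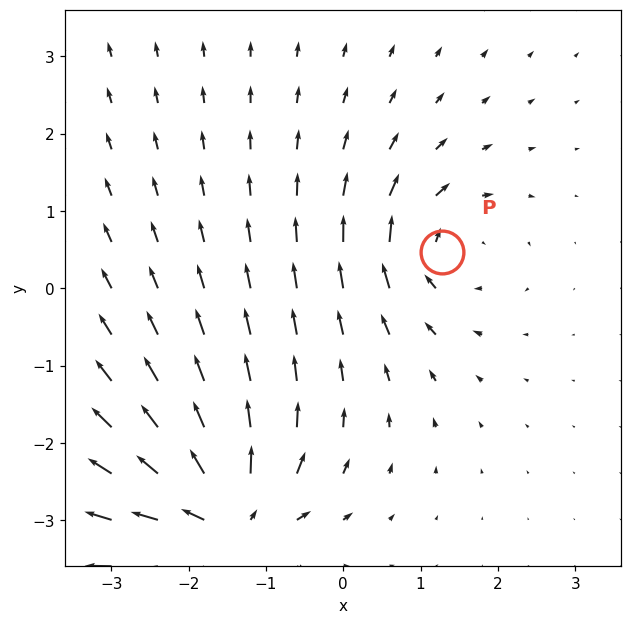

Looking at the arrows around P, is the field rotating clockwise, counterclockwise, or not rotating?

clockwise

Near P at (1.3, 0.5) the arrows circulate clockwise. The curl (z-component) there is about -4; negative curl means clockwise rotation.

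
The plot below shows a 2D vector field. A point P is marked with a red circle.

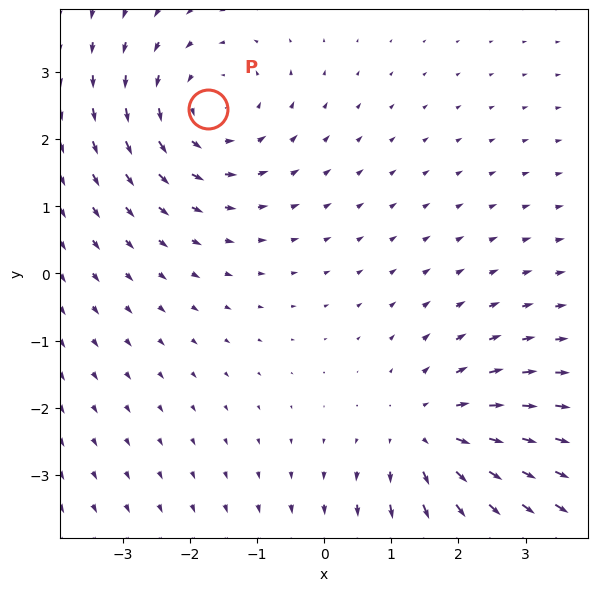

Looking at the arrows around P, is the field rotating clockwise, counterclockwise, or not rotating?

counterclockwise

Near P at (-1.7, 2.4) the arrows circulate counterclockwise. The curl (z-component) there is about +3; positive curl means counterclockwise rotation.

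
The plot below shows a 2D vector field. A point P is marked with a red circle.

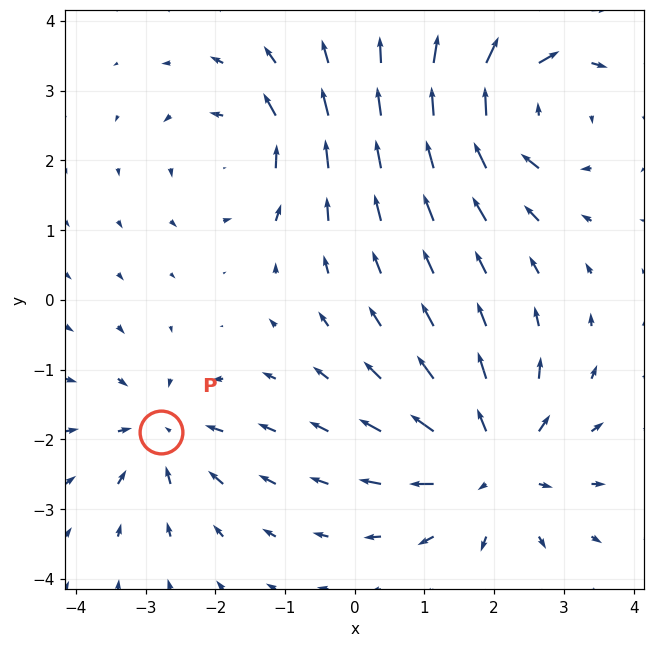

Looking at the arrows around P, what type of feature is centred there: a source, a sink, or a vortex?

sink

At P (-2.8, -1.9) the arrows converge inward. Divergence about -4, curl ≈0 — negative divergence with near-zero curl is a sink.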